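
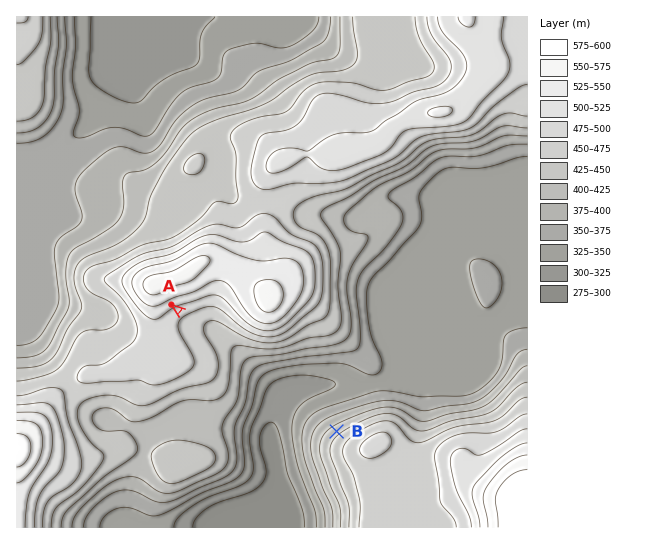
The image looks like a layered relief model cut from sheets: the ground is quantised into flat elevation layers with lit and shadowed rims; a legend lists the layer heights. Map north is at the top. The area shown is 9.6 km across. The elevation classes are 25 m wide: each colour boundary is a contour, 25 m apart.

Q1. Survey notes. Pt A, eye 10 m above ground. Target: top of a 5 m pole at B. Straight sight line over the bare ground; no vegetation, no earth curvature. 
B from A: visible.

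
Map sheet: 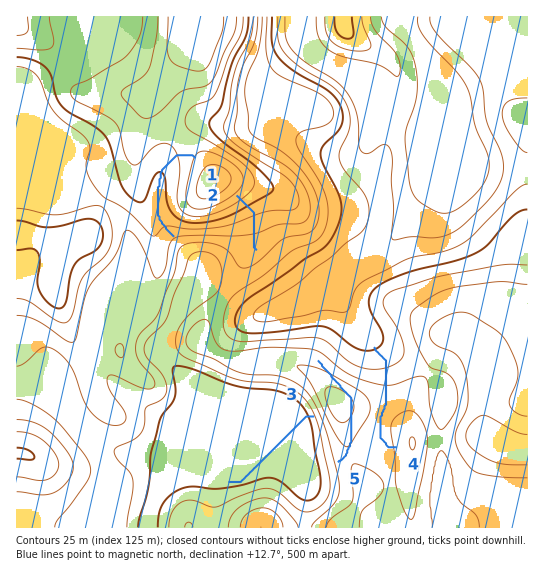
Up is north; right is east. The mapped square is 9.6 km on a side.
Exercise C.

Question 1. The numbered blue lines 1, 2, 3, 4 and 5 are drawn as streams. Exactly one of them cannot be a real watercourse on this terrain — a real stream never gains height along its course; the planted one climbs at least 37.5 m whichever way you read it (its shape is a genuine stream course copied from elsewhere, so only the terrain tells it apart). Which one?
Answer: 5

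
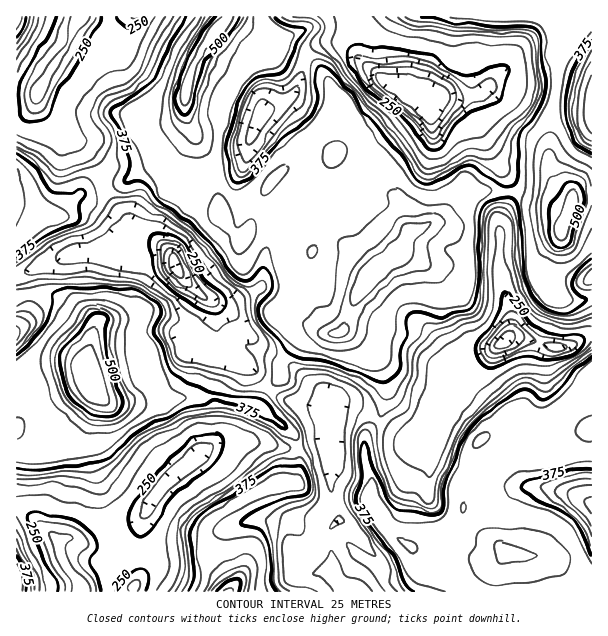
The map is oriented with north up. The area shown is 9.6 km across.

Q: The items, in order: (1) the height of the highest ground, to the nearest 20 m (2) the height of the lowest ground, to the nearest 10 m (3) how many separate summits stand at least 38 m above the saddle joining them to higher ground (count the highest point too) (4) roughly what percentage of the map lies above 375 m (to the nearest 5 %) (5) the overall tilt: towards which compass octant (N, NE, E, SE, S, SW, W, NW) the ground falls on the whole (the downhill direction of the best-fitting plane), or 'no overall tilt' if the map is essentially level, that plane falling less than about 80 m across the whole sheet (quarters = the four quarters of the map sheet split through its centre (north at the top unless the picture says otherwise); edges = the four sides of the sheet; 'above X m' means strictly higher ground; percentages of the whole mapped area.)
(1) The highest ground is at about 560 m.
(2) The lowest point is down at roughly 130 m.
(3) Counting only tops that stand 38 m proud, the map has 9 summits.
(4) Roughly 45 % of the ground is higher than 375 m.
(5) There is no overall tilt: the best-fitting plane is nearly level.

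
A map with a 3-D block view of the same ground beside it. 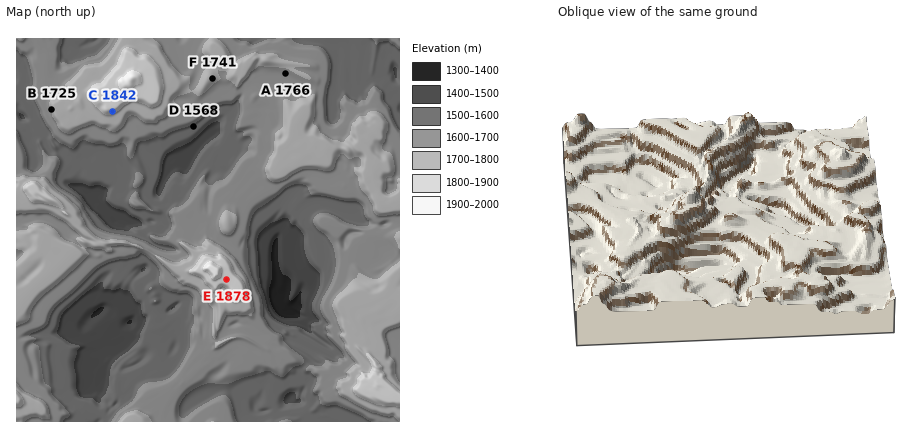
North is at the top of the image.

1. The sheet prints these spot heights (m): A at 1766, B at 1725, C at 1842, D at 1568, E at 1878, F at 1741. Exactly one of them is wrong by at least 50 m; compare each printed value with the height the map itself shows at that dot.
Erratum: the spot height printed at A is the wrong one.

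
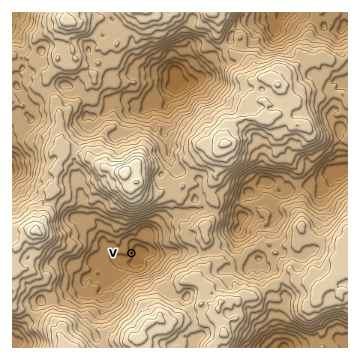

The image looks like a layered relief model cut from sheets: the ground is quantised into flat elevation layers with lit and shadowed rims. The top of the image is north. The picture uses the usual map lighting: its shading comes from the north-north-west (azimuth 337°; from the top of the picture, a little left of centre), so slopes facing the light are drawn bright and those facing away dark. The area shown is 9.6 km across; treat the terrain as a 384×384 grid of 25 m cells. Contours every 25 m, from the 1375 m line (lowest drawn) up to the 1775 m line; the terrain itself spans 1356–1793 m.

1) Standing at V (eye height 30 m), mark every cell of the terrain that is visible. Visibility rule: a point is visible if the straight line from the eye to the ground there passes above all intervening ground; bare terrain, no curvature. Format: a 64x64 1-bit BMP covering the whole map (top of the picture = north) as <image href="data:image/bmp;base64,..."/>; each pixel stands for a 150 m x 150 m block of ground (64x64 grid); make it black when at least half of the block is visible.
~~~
<image width="64" height="64" href="data:image/bmp;base64,Qk0+AgAAAAAAAD4AAAAoAAAAQAAAAEAAAAABAAEAAAAAAAACAAATCwAAEwsAAAIAAAAAAAAA////AAAAAAAADgAAAAAAAAA+AAAAAAAAAD4AAAAAAAAAHmYAAAAAAAA/5gAAAAAAAP/+AAAAAAAB/7wAAAAAAAH/+BAAAAAAAP/gAAAAAAAA+4PwAAAAAAD5H/AAAAAAAfmf8AAAAAAD+A/4AAAAAAP4B/+AAAAADe6//8AAAAAczn//YAAAAA7mP//QAAAAB88j/sAAAAAHH8/84AAAAAffj/3YAAAAB88P/4gAAAAD/x8/gAAAAAf7Dz8AAAAAA8AP/wAAAAADwAfsAAAAAAHAP/4AAAAAAfgf/gAAAAAA+Af9AAAAAAGwDAEAAAAAANAwAAAAAAAAYAAAAAAAAAAAAAAAAAAAAIAAAAAAAAAAAAAAAAAAAAAAAAAAAAAAAAAAAAAAAAAAAAAAAAAAAAAAAAAAAAAAAAAAAAAAAAAAAAAAAAAAAAAAAAAAAAAAAAAAAAAAAAAAAAAAAAAAAAAAAAAAAAAAAAAAAAAAAAAAAAAAAAAAAAAAAAAAAAAAAAAAAAAAAAAAAAAAAAAAAAAAAAAAAAAAAAAAAAAAAAAAAAAAAAAAAAAAAAAAAAAAAAAAAAAAAAAAAAAAAAAAAAAAAAAAAAAAAAAAAAAAAAAAAAAAAAAAAAAAAAAAAAAAAAAAAAAAAAAAAAAAAAAAAAAAAAAAAAAAAAAAAAAAAAAAAAAAAAAAAA=="/>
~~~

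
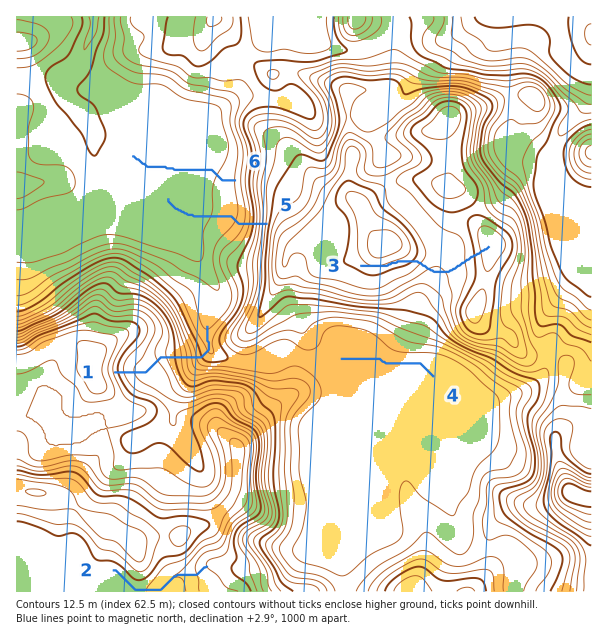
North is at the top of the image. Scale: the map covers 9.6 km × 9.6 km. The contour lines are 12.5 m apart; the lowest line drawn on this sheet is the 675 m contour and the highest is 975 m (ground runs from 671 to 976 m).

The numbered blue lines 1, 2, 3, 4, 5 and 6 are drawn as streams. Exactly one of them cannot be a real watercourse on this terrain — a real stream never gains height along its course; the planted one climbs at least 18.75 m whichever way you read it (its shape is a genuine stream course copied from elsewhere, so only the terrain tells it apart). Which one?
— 3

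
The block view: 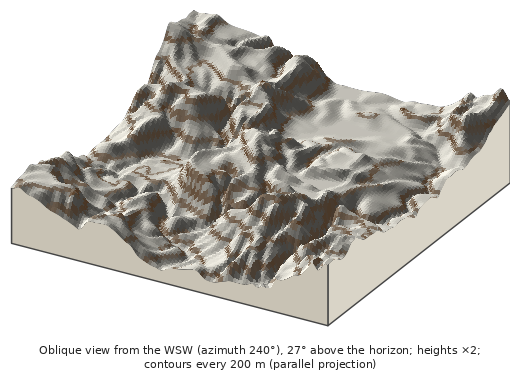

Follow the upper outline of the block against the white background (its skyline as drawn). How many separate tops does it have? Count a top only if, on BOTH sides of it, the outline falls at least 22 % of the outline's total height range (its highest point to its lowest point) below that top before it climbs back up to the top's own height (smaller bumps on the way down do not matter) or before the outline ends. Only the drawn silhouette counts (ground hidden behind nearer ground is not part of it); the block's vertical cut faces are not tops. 1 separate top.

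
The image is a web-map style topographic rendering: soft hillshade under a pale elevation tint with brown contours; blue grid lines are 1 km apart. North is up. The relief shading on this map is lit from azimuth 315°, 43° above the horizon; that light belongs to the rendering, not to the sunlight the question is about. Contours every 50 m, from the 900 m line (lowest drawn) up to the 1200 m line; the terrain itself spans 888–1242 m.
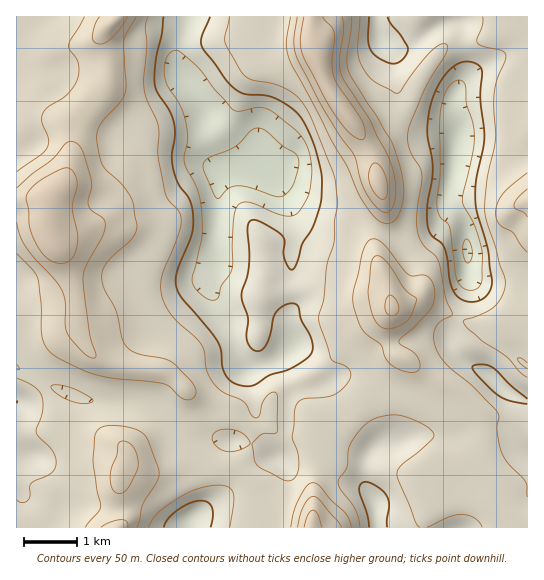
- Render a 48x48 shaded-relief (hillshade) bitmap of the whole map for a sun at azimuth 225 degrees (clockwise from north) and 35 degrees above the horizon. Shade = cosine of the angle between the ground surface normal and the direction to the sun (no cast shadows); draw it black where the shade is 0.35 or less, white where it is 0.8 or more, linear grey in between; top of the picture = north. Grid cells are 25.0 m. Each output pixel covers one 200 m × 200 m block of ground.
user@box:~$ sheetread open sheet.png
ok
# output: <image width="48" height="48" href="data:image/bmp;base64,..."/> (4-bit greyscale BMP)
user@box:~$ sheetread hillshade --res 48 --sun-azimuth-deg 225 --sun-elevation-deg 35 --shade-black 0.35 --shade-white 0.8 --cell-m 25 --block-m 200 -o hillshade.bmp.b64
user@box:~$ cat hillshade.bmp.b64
<image width="48" height="48" href="data:image/bmp;base64,Qk32BAAAAAAAAHYAAAAoAAAAMAAAADAAAAABAAQAAAAAAIAEAAATCwAAEwsAABAAAAAAAAAAAAAAABEREQAiIiIAMzMzAERERABVVVUAZmZmAHd3dwCIiIgAmZmZAKqqqgC7u7sAzMzMAN3d3QDu7u4A////AHd3eIdkM1Z4mqmIiIqoQgAViZmIiqqId3d3eIiHZWd4mqqYiIqnIAAVmqmIiZmHd3d3iJqpdneIq7qYiImWEBE3q6mIiIiHdoiIiJq5d3d4mqmYh3eFIjRqu6iHeIh3d3d3iZqpd2Z3iJmIdlaGRWaKqpiHeIh3ZmZ4iZqodlVnd4h3ZVeHZ3Z4iId3d4d2ZWeZmZmYdTRnd3ZmVXmYh2Znd3d3d3d2VomqmJmYZDV3d2Z3d5qYh2Znd3h3d3dmZ5mZiJmGQ0Z3d3eIiJiIh3d4iJmIiIdmd4iIiIdUNFd4d4iYeHiId3d4maqYiId3d3iYd2ZVVneIiIh3d3iId3eImZmYiIdmVZqXZnd3iIial3dmd3eHd3eIiIiIiHZDRbqHeImZmZqqdVREZ3d3d3iIiIiIh2MUipiImaqqqqqnRDIkZmZ3d4iIiZmIdTFJzIiZq8y6mZhkRDNGdlZneImImqh2QzWcuZmrvLqHZmVEVURol2ZniZmZqoZUNXq7mJm7updVVVVWZUV6l2eJqpmaqFREWKqpiJm7qXZVVWZmVDWKlmibupmrqGZVeZmYiJmqmHZVZndlQzWJhmisuZm7uYdmiYiIiImpmGVVZndkM0aal3mrqZq8yXZ3iHd4iImpmGVVZ3ZTI2irl3mqmJq7p1ZmVEV4iImqmFVVZ3VDNXmqmHiZmZq6lTVTISV4iJm6l1VWZ3VDR4iZh3eJmJqqgyRBAEeqiJvLp1Vmd3ZEZ3iZh2aJmImqYiQxAWrLmM3sp2Znd3ZVZmial2eJmImpQDVCAnvbmd7bhmZ3d3dlVnmql2eJmImXIlZCAozbqt3JZWZ3d3dlVXmql2eIiImFNWYxFJ7rq8ynZWZnZndlRGmqhlZ4mZiGZ3QiNr/ru8uXZVVWZmdlM2mpZDRomZiJqGQjV8/burqXVEVVVmZkIlmXQjV4mZmtx1Qkac7LqqqHZEVmZWZTElh0I0aJqprfpDQ0acy5mYh2ZVVmVWVCIldkRWeKuqz9cjQzabuod3dmVERVZmUyI2dmZ3iau73qQCQzWKuYdnZmVDNGZmQiNXd3d4ib3M3IICQySKqYd3ZnZDNWZmQzV4iId4mt7d22EDQiWKqoh4eIdURXd2VEZ4iIeJrO7d2lETQyWKupiIiahlVnd2VEV4iHiave7uyCA0UzWKu5iImphmZ3d2UzRniImrve7+owFGVDaby5iIiYd3d3d2QiRomZq8ze/8UANmZEaby5iIiHd3iHdkITV6qqvMze/nABVnZEabypiIh3eIiGZTEkaby7vMzf+iAEZ3dUaaupiIh3iIh1RCI1iszLu7vf1gAkVndlaaqoiIiIiJh1RDJIq8y6mZvvowE0Vnd2eaqYiIiIiZl1VTNpvMupiJz+ggIzRnh3eaupiIiImal1VUR6u7qYiJzrcxIzV4h3eKqpiIiIiZmGVUV5qqmIiJzaYxEkeZmHZ4mYiIh3iJqWVUVniZmIiJu5UxElmqmHZnmIh3d3eJqoVEVWiJmIiJu5QyEmmqqHVomIhw=="/>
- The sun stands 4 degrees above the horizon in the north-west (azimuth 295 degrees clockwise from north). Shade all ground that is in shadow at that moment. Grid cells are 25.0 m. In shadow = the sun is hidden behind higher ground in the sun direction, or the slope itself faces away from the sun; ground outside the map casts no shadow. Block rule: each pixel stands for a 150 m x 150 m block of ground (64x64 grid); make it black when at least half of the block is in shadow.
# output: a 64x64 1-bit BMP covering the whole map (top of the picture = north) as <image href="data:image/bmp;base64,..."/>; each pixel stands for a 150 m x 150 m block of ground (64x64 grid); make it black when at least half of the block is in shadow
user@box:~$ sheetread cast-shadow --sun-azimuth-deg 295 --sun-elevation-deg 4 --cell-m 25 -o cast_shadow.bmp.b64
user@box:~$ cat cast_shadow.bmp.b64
<image width="64" height="64" href="data:image/bmp;base64,Qk0+AgAAAAAAAD4AAAAoAAAAQAAAAEAAAAABAAEAAAAAAAACAAATCwAAEwsAAAIAAAAAAAAA////AAAAAAAAA/+AB/4PAAAD/8AH/AYAAAP/wAP8AAAAB//AA/wAAAAH/4AD/AAAAAP+AAP4AAAAA/wAAPAAAAAB+AAAcAAAAAHwA4B4AAAAAfADgHwAAAAB4AAAfgAAAACAAAA/AAAAAAAAAB4AAAAAAAAABgAAAAAAgAAAAAAAAAPAAAAAAAAAA8AAAAAYAAADgAAAADAAAAP8AAAAeAAAAfwAADh4AAAB/AAAO/gAAAH54AA/+AAAAfPgAD/wADwBweAB/+AAPgHx4AP/4AA+AfHgA//AAH4H8eAB/8AAf3/x4AH/wAD//+DAAf/gAP//4AAB3+AA///wAAHf4AH///AAAc/gA///8AADz+AH///wAAOP4AP///AAAwfwA///8AACH/AD///wAAA/8Af//+AAAf/gB//v4AAD/+AH/+/gAAP/4Af/x/AAA//AA/+/8AAD/8AD/z/+AAP/wAH+P/8AA//gAfw//4AD/8AB/H//wAP/wAD4f//AB//AAPh//4AH/8AA/H//AA//4AB+P/8AH//gAH///gA//+AAP///AD//wAAf/+8Af//AAB//5wB//8AAD//mAP//wAAP/+AB///AAA//4AH//8AAD//AA//vwAAP/4AD/+fAAA//AAP/4wAAH/4AAf+AAAAf/AAB/wAAAA/8AAH+GAAAB/gABvgeAA=="/>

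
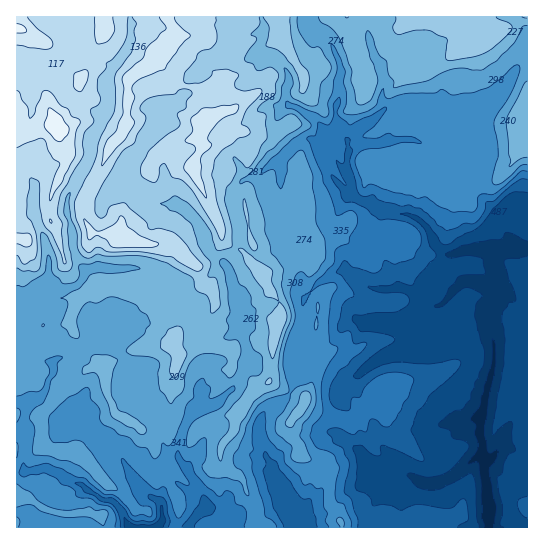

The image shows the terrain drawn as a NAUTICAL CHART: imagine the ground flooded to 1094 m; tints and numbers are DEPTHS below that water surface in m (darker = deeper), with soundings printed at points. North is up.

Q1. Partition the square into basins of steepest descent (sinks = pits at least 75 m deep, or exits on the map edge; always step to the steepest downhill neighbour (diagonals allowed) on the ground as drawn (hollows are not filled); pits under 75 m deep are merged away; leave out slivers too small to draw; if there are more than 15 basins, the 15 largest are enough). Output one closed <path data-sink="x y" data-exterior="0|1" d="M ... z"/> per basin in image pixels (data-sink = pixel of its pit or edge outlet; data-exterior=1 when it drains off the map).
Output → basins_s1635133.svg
<path data-sink="489 514" data-exterior="0" d="M527 16l-510 0-1 423 5-3 12 0 5 1 3 8 6 4 30 3 8-18 28-19 4 0 18 9 15 11 17-4 6-6 13 7 8 0 4-5 12-7 27-7 22-26 11-6 20 12 15 6-4 10-10 12 0 10 8 14 1 8 5 4 5 3 13 0 6 7 0 34 12 21 1 6 185 0z"/><path data-sink="158 527" data-exterior="1" d="M238 412l-28 8-12 7-4 5-8 0-13-7-6 6-14 4-8-3-15-11-17-6-28 19-8 18-26-1-10-6-3-8-17-1-5 5 0 54 13 4 13 9 16 5 11 2 21-3 8 3 3 2 2 11 166 0-14-11 0-10-10-17-2-11-16-8-6-6 0-19 14-16z"/><path data-sink="301 527" data-exterior="1" d="M270 381l-11 6-10 10-10 16-6 20-12 13 0 19 6 6 16 8 2 11 10 17 0 10 7 7 8 4 71 0 0-6-12-21 0-34-6-7-13 0-5-3-5-4-1-8-8-14 0-10 10-12 4-10-15-6z"/>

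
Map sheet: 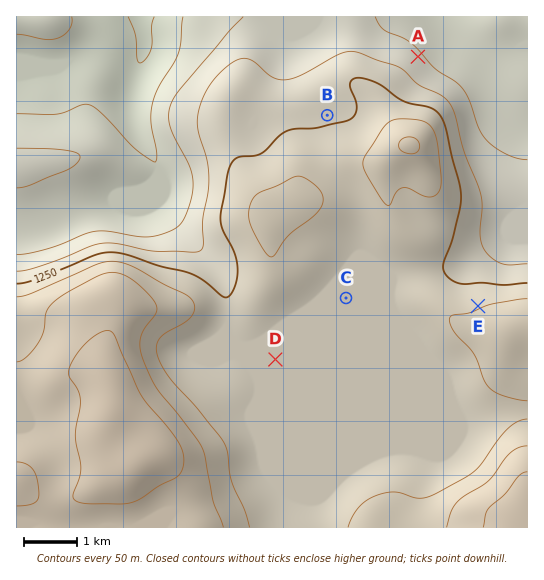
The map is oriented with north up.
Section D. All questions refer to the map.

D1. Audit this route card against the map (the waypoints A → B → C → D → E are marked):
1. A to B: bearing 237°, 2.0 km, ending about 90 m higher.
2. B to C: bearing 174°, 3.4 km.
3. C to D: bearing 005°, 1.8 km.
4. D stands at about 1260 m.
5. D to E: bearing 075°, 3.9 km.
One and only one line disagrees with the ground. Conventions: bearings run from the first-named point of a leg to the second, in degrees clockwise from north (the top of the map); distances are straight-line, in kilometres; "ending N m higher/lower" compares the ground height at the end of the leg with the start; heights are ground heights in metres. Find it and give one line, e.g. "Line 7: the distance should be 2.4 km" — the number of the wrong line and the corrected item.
Line 3: the bearing should be 229°.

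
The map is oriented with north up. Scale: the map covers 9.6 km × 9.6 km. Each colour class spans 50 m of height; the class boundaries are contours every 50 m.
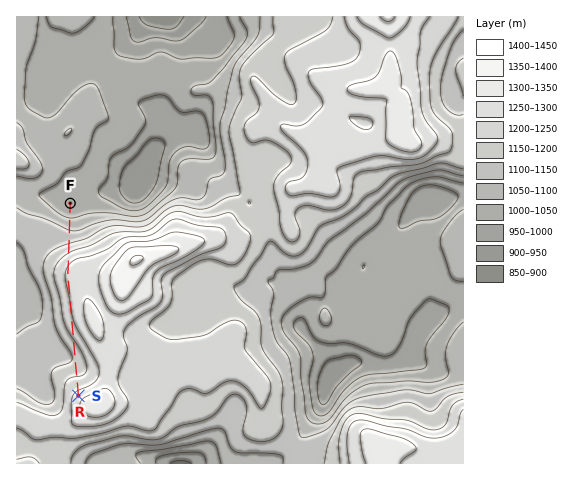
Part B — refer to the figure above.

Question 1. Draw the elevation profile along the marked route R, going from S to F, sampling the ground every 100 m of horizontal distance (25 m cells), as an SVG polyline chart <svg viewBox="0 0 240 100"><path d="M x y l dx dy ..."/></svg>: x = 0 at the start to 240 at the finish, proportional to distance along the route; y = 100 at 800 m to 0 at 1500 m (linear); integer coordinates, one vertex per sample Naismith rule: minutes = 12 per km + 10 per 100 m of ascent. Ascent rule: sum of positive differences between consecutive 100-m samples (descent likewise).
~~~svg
<svg viewBox="0 0 240 100"><path d="M0 32l6 3 6 3 5 2 6 3 6 2 6 2 6 1 5 1 6-1 6-1 6-2 6-2 5-2 6-2 6-1 6-1 6-1 5 0 6 0 6 0 6-1 6 0 5 0 6-1 6 0 6 0 6 1 5 1 6 2 6 2 6 4 6 4 6 3 5 2 6 3 6 2 6 3 6 3 5 2 6 2 6 1 2 0"/></svg>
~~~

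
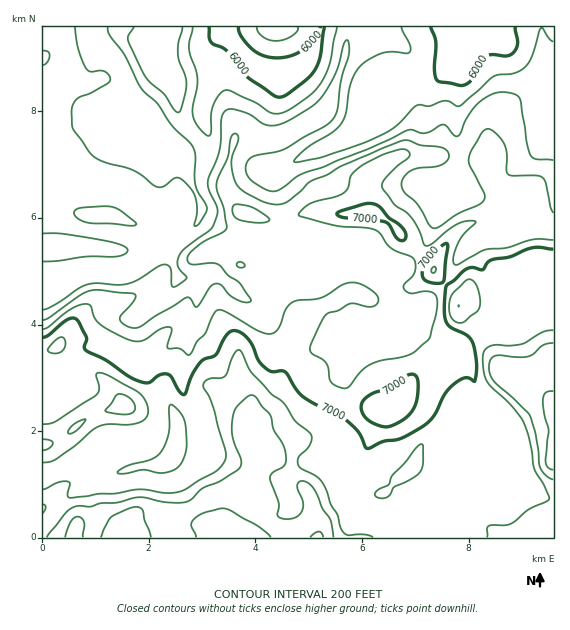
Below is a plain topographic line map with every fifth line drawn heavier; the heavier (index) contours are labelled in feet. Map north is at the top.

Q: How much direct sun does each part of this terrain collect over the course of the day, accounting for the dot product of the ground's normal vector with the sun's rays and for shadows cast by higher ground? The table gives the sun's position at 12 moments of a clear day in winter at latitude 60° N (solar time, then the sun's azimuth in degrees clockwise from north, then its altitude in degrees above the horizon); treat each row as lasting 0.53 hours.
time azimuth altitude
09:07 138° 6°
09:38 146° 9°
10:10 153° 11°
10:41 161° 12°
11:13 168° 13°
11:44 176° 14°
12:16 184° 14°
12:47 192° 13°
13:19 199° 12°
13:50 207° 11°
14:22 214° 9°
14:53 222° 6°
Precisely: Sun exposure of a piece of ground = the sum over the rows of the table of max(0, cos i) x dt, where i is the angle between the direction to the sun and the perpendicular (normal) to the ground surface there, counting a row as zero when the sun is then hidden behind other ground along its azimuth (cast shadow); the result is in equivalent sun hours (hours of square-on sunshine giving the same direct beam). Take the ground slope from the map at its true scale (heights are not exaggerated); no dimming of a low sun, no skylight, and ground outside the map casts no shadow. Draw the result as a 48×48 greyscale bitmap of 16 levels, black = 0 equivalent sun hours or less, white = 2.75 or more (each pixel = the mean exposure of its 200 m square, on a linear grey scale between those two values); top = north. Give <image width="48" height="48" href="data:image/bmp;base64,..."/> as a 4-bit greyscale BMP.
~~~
<image width="48" height="48" href="data:image/bmp;base64,Qk32BAAAAAAAAHYAAAAoAAAAMAAAADAAAAABAAQAAAAAAIAEAAATCwAAEwsAABAAAAAAAAAAAAAAABEREQAiIiIAMzMzAERERABVVVUAZmZmAHd3dwCIiIgAmZmZAKqqqgC7u7sAzMzMAN3d3QDu7u4A////AERXZmZmZmeHVUMiIjRVMzM0VVZ3d2VWd2M1RVVlRERUMxATMzM1VERWZmd3dUMzVXQQEhElVVMQERJnZWUjaJmYh3d2ZUVCEjUQAAAAABJDEnqGVnZEVpqpiIdmZVUyJQNCEAAAAAAkaJdlVnRFZVVomIdmVmVUaiE2ZmUyRlIAEiJWdBFGZVVnmXdmVWZozrhDMiR5mrcxEkZ5pRJFVVREeGZlVVZove2mZmQhJahlVomZd4dlZkRDRmZmZVZndpvbd3ZmQ2dmeamFWJl3h1RDNXdmZmd4hhStyHd2ZVZniHVDVVZ3VVZUEmh2Z3Z5hhI43+/rdlVoh1VWUzRVRImYQSeHd2aah0MRWt7ah0R4dlVVRDMyNpmbpTV3d2jLiFVCElZUZzN4hkVCIzMzRVRGl0R3do3rhmZlREESRTSIZEQyJEMzREREZ1NXee+4dHZndiABMjNVRFMSRFVVRERDR2Mka/t3ZXd3cwASIkMiNVMjRVZmVDMyJXYyWYVUVZlkERI0MkMhNEQ0RURWZkMzI2ZkZiESNXqENFZWdSMyRERERWVWZ2VVRFZngwABMxNndkIRR1M0QyIzRnd2d3dmZVibggAAEAA1MhABJHY0QgE0Vnh3d3h2ZmjuhkMyEAADREQyETVFQhJFVneId3d3d1jtuHZlQwABV5mGIBRFQiIiNEZ4iIdnd2eJp3ZmZiAAEzRocxNDMjeWMQJGiHZoiIc0Zmd3dzIAAAADdzEiJIupdUMjRDNWjOgRNGmHeEMhAAAANmd0S9l2Z3ZTESQyKNcRFHdnd7qXVWZTEmz/yYVFZmdmZmZ3dTYQA0Nohu7u3bqoUjN8xzNGd3d3d4m+tBRRAAAkVTMzM0Rnh0ABRmd4iYh3iIi9lBKGMQAAABEkVmeImXMAAkaJiHeaqqu3UwA6l2MQAFZ4iId2Z3UhOe7Jmb3///6DMhECeZh0M3d2ZmZURGZDaXQhE2h2Z3YxIzMQAUeIhnZmVVVUM0RZthAAASEAEREiJFVUNEVohnZlVVVURER6lBAAEjMzRERERWZmd2RFZmZlVEREVUR2VTIhERIkZnmYdmZniHQiNWZVQzNFVlVkNWVUMQABE1i8y7l3mIYxAmZVRERWZlZkRomqliAAAAFJuql2Z3dkM2VVVWZmZmiEVpq83IQQAAAAERI0RFVWZXZVVmZmZopkZXdmjOyEEAAAAAI0VUVWdndmZmZmaLk1dEQhE53ZQgAAASM0VVVmZ3Znd3d3erdFUxEQABSaZDIAEiMzNFVmZ3d3iHd3q5hlMRAQAAFHZVQzMiIiIkVmd4d4iId6y4h1MhESIREmdmZmQyERESRWd4iHd3aMynd1QzM0QyIlh3dmd1MiEREkZoiHZlWrmGVVVEVWVUM0mYiIh2VUMxASRXd2VEe4d1RFVFZ3dlVFipmZh2ZlVCEjRGdlQ2unZmVVRWirunZVaJmYd3ZmZUREVVZlNrt2Z4h2VnrMvKdVV4mXZWZmZmZmVVZlV4ZVZoh2ZniYd5dVV3h2VFZmZmZ3Zg=="/>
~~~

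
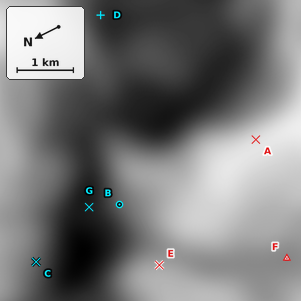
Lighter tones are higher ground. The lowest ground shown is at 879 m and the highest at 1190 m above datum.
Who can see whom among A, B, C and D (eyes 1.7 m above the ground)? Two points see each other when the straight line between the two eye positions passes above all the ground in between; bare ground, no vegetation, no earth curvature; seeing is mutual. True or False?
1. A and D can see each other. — True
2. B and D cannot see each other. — True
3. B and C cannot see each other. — False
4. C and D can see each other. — False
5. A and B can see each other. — False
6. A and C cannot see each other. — True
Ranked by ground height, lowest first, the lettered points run G F E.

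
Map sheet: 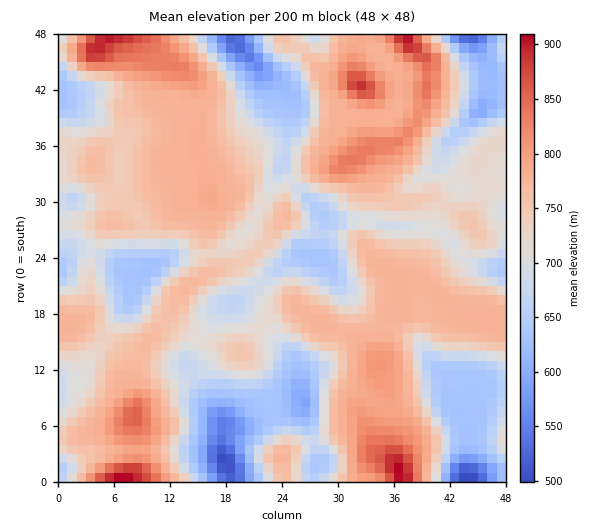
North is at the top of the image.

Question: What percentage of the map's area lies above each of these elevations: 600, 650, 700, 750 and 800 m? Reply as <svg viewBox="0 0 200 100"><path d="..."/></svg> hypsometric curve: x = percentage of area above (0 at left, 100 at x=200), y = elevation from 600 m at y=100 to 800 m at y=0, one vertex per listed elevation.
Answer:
<svg viewBox="0 0 200 100"><path d="M193 100l-25-25-31-25-50-25-66-25"/></svg>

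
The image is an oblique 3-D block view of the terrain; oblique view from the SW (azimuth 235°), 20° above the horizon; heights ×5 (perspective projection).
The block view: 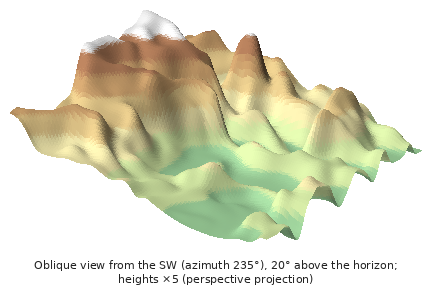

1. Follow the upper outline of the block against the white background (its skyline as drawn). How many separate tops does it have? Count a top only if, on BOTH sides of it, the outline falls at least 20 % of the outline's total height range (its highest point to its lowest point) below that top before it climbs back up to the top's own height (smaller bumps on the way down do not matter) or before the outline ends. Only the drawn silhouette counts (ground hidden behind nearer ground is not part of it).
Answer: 1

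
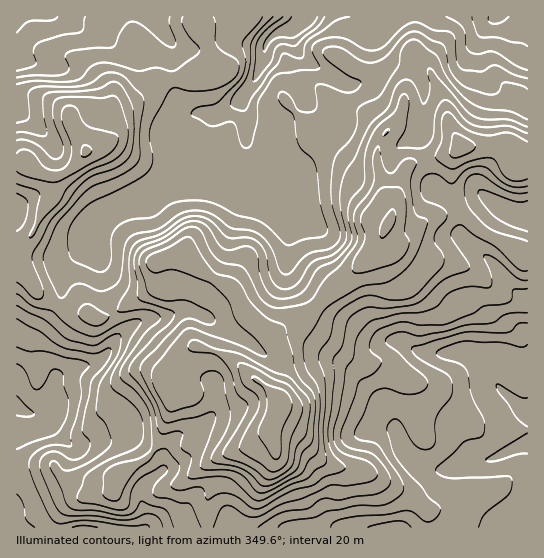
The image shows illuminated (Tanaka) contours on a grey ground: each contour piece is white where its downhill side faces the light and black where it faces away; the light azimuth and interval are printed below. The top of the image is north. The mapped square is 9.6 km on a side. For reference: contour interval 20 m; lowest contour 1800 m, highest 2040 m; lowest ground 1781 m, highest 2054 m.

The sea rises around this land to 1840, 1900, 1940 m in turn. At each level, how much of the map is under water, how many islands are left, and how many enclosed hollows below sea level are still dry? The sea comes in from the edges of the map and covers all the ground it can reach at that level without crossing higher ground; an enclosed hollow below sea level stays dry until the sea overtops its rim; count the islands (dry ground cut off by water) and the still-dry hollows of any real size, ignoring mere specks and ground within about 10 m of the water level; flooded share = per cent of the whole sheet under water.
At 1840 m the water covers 14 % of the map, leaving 0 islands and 0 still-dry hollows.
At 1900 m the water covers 55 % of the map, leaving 0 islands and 0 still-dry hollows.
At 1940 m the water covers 75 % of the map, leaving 0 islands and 0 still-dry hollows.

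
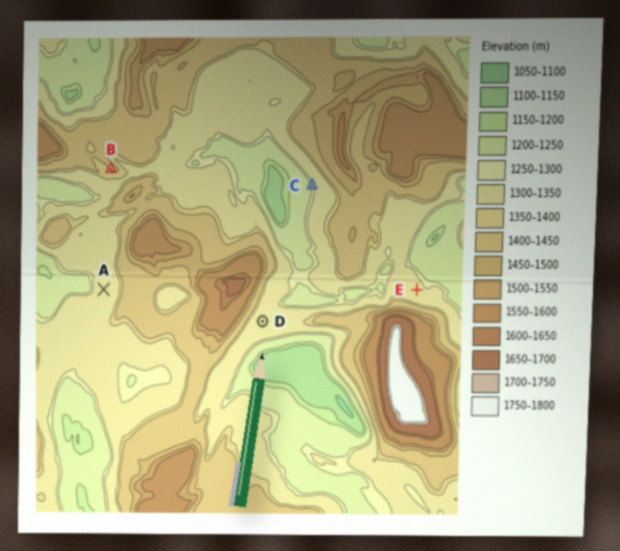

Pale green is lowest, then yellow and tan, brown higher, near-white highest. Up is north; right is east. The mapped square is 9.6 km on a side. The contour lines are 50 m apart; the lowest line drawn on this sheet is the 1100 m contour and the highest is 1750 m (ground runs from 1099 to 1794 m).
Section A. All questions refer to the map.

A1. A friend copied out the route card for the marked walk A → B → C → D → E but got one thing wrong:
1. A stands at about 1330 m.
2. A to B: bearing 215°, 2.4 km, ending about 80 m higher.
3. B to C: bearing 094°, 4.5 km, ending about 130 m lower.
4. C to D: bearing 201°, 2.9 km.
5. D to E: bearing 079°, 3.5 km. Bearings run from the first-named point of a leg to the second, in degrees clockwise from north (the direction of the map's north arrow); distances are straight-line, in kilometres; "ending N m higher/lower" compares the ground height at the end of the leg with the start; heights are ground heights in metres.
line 2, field bearing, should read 3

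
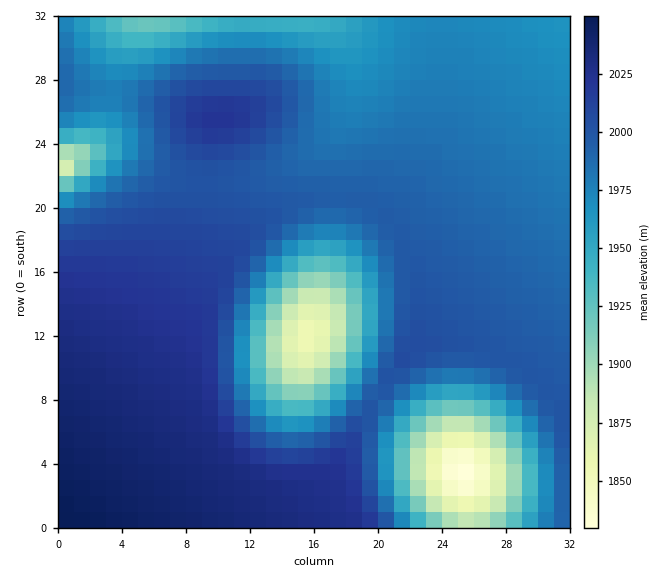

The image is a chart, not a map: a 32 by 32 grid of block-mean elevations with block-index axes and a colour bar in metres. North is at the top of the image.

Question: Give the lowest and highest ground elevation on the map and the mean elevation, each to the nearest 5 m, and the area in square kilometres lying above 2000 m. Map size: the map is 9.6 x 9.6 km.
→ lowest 1830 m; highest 2050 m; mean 1985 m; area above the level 31.8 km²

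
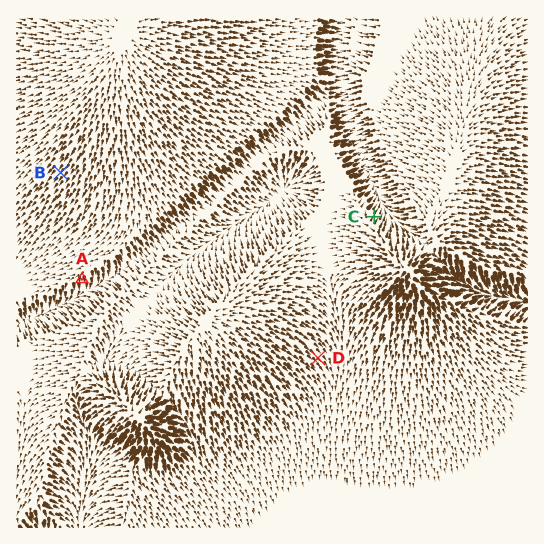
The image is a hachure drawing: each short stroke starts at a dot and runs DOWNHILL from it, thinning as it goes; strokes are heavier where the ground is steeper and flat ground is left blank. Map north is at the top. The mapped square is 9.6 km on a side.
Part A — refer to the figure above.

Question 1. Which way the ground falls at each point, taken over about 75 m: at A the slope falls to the S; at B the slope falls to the SW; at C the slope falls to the NE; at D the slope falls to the SE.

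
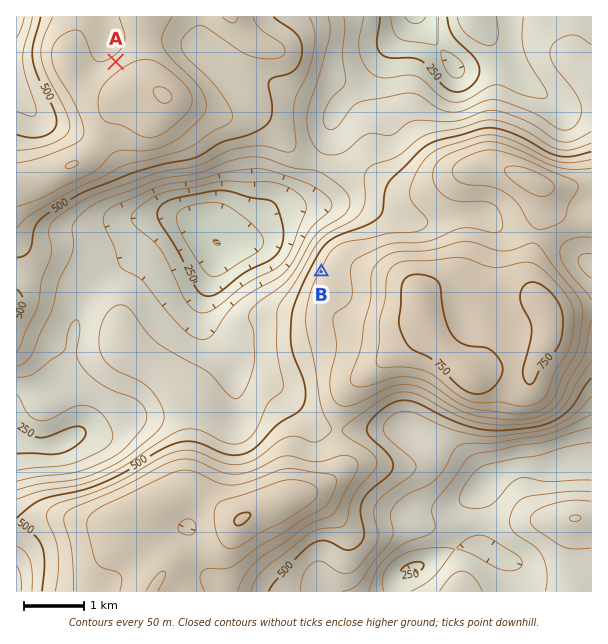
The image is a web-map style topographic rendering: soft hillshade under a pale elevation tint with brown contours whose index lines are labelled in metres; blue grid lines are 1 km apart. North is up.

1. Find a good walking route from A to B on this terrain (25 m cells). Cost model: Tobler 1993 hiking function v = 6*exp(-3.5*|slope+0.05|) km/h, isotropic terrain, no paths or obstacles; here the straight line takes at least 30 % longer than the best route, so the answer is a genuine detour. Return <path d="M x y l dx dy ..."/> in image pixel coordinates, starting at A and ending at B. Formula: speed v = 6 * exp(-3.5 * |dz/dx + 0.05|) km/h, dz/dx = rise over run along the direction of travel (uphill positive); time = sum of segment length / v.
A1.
<path d="M116 62l12-6 27 0 99 49 85 86 5 9 0 13-6 12-8 8-9 18 0 21"/>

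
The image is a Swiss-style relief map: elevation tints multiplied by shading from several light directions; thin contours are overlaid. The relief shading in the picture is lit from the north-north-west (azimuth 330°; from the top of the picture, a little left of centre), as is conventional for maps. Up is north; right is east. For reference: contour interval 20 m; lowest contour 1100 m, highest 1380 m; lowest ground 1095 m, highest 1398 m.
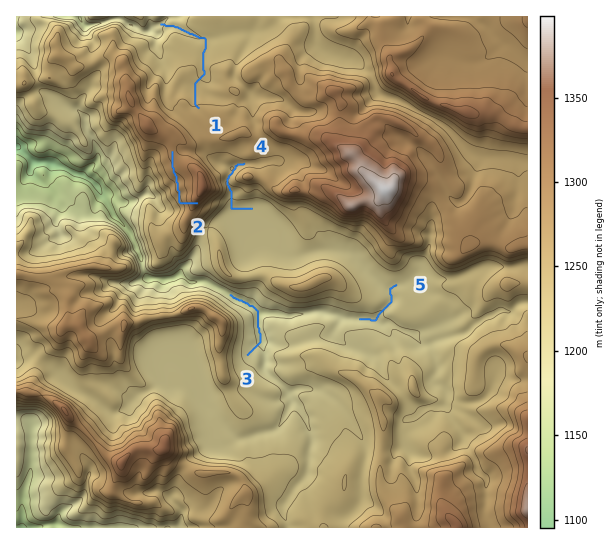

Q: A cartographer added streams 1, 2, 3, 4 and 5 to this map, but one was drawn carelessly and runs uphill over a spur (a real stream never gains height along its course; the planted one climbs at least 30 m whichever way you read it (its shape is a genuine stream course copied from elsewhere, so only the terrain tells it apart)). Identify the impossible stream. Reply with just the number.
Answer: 2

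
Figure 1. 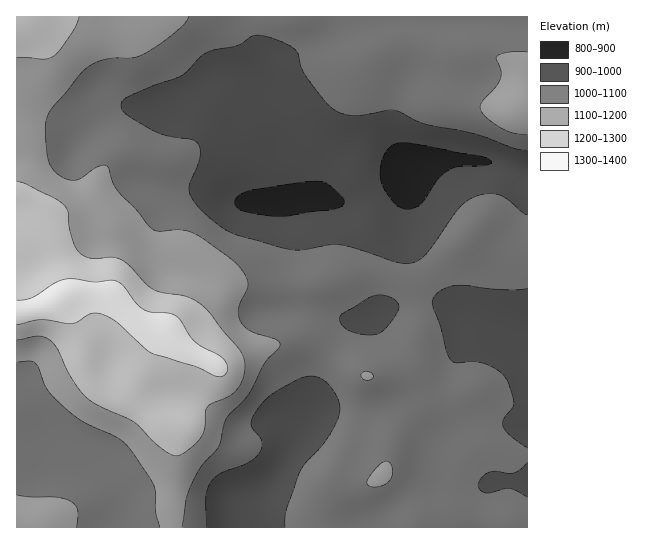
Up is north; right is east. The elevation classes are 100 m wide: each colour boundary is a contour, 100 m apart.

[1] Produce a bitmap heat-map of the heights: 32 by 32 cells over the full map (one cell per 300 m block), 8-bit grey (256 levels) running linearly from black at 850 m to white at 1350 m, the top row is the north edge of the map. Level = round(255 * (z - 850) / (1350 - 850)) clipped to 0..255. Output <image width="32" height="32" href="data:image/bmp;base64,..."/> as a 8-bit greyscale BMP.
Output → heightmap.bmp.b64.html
<image width="32" height="32" href="data:image/bmp;base64,Qk02CAAAAAAAADYEAAAoAAAAIAAAACAAAAABAAgAAAAAAAAEAAATCwAAEwsAAAABAAAAAAAAAAAAAAEBAQACAgIAAwMDAAQEBAAFBQUABgYGAAcHBwAICAgACQkJAAoKCgALCwsADAwMAA0NDQAODg4ADw8PABAQEAAREREAEhISABMTEwAUFBQAFRUVABYWFgAXFxcAGBgYABkZGQAaGhoAGxsbABwcHAAdHR0AHh4eAB8fHwAgICAAISEhACIiIgAjIyMAJCQkACUlJQAmJiYAJycnACgoKAApKSkAKioqACsrKwAsLCwALS0tAC4uLgAvLy8AMDAwADExMQAyMjIAMzMzADQ0NAA1NTUANjY2ADc3NwA4ODgAOTk5ADo6OgA7OzsAPDw8AD09PQA+Pj4APz8/AEBAQABBQUEAQkJCAENDQwBEREQARUVFAEZGRgBHR0cASEhIAElJSQBKSkoAS0tLAExMTABNTU0ATk5OAE9PTwBQUFAAUVFRAFJSUgBTU1MAVFRUAFVVVQBWVlYAV1dXAFhYWABZWVkAWlpaAFtbWwBcXFwAXV1dAF5eXgBfX18AYGBgAGFhYQBiYmIAY2NjAGRkZABlZWUAZmZmAGdnZwBoaGgAaWlpAGpqagBra2sAbGxsAG1tbQBubm4Ab29vAHBwcABxcXEAcnJyAHNzcwB0dHQAdXV1AHZ2dgB3d3cAeHh4AHl5eQB6enoAe3t7AHx8fAB9fX0Afn5+AH9/fwCAgIAAgYGBAIKCggCDg4MAhISEAIWFhQCGhoYAh4eHAIiIiACJiYkAioqKAIuLiwCMjIwAjY2NAI6OjgCPj48AkJCQAJGRkQCSkpIAk5OTAJSUlACVlZUAlpaWAJeXlwCYmJgAmZmZAJqamgCbm5sAnJycAJ2dnQCenp4An5+fAKCgoAChoaEAoqKiAKOjowCkpKQApaWlAKampgCnp6cAqKioAKmpqQCqqqoAq6urAKysrACtra0Arq6uAK+vrwCwsLAAsbGxALKysgCzs7MAtLS0ALW1tQC2trYAt7e3ALi4uAC5ubkAurq6ALu7uwC8vLwAvb29AL6+vgC/v78AwMDAAMHBwQDCwsIAw8PDAMTExADFxcUAxsbGAMfHxwDIyMgAycnJAMrKygDLy8sAzMzMAM3NzQDOzs4Az8/PANDQ0ADR0dEA0tLSANPT0wDU1NQA1dXVANbW1gDX19cA2NjYANnZ2QDa2toA29vbANzc3ADd3d0A3t7eAN/f3wDg4OAA4eHhAOLi4gDj4+MA5OTkAOXl5QDm5uYA5+fnAOjo6ADp6ekA6urqAOvr6wDs7OwA7e3tAO7u7gDv7+8A8PDwAPHx8QDy8vIA8/PzAPT09AD19fUA9vb2APf39wD4+PgA+fn5APr6+gD7+/sA/Pz8AP39/QD+/v4A////AJOUj4R3bGlve4R+XjQgIStDXmtuaWNhZnBxa2RbV1lYh4eGgHhwbXF8h4BeMyAgJzxabnZ1cGxrbWpiW1NQUlJ6eHh2c3Bvc36MiGQ7KSQjMVFufX59fndrX1ZRTkxNS3ZycXBvbnB3iJubeldGOy8vRWR3eXmAf2tZUE9PTU1MdXFwb25vc4Kbrq6Vd2NURDc7TWRvcHh6aFVOT1BQUE52cnBwcXaAl7K+v6+LaVdJOzQ7UGNobnJkVE5OUFBPTHl1c3aBj5+xwMXEupdtUUM4MjRCWGFlZ2FYUk9PT0xJfHl6iaCyvcLBv764p4ljRjs3Nj9TYGFhYF1XVFRSTkt7fIagusPHysbDwsPHt4ZbSkJAR1tub2ljXVdYW1dQSnp/lLbJx8nS1tXV2+TVoXJdUk1UaXx8cGZfVlNWVExGgoaiyNXNztri5Ojr6tWnhHNmXl5nb2xmZGBUTExKRUGin7jV3dfZ4+nt7ePVuZiGfnRpX1lWVVhgX1FIRkRAPdbO2OLi4OTp7O/m0LqbfnRwbGNXTkpKUFpaTUVDQT078fDx7efn6unk4tW+qo5xZGBeWlROSUhLUVJKQ0JBQD/f6fXz7evr3se7s6acj3ptZmNjYVpSTU5RUEtHR0hJScnS4ebj49/CoJKRkZKNfnFoZWhpZFxWVFNTUVBQUVJSw8XJyMHBvaOLhoqOjIN1Z1xZXGBfWlRPTVFWWlxbWljEwr+3qaeklIeHiol/bmFVTUpMUE9KRT48RVZmamReW8C+u7GmpJ6OgoCAeGJKPjczNDc5OTk2Liw0SWNvaV9Xurq4sKWglYV4cWpZPigfGxocHyAiKCojHyY4UmVoXFC5t7Klm5SGd2xiVkUuHRYUExMVFxofIRkTGiw/T1ZPRLKnloiKiXlrZFxRRDUoIB0bGRgaHiIdEgsQHyw0OTYumo97cHqAeXFrZFhKPjUuKSUiHx4jJx4PCAoTGxweISSPh3NlanV4c2pgV0xDPDYwKiYjJCksJBQOERYbHyU1RY+Fc2RgZGdhVU1LSkU/OjQuKSowNTYxKCgvNjtEVGp5j4V3aV9YVExDQENHRkE7NC4uNT9GR0RBR1JaYm19kJqTi39vYFVORj8+QUREQDgxLzVBTFRXVVJWYGlxeoWUn5uYkHxmWVZTS0VDQkA7NDA1QEtVXmFgWllha3J2fIiTpaaikHhqa2xjWU5EPTg1Nz9IUVtkaGdhXmNtdXh7goq1tbGjkoaCgHltXk5GQ0FARUxTW2Npa2hmanN6fX6Ag8zGu6+kmJCLhn1wYlhSTEpOVFZYXGFlZ2hrb3N1dHNx3NLCtauflpGOiH9zZVlTWGBlYltZW11eYGJkZWRjYmA="/>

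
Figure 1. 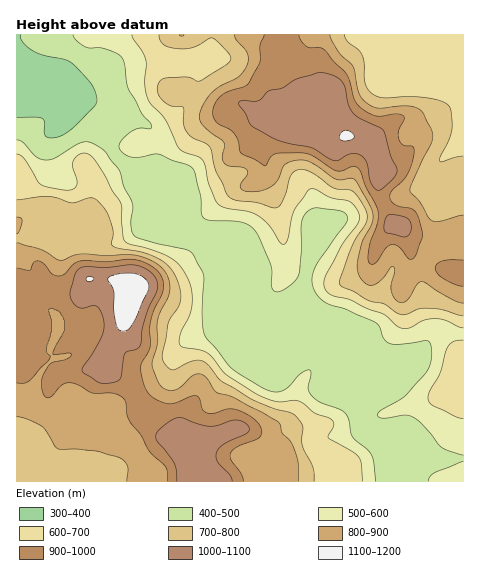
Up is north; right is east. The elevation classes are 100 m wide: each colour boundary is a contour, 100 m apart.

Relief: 400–1150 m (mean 710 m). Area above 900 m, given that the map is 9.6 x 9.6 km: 20.1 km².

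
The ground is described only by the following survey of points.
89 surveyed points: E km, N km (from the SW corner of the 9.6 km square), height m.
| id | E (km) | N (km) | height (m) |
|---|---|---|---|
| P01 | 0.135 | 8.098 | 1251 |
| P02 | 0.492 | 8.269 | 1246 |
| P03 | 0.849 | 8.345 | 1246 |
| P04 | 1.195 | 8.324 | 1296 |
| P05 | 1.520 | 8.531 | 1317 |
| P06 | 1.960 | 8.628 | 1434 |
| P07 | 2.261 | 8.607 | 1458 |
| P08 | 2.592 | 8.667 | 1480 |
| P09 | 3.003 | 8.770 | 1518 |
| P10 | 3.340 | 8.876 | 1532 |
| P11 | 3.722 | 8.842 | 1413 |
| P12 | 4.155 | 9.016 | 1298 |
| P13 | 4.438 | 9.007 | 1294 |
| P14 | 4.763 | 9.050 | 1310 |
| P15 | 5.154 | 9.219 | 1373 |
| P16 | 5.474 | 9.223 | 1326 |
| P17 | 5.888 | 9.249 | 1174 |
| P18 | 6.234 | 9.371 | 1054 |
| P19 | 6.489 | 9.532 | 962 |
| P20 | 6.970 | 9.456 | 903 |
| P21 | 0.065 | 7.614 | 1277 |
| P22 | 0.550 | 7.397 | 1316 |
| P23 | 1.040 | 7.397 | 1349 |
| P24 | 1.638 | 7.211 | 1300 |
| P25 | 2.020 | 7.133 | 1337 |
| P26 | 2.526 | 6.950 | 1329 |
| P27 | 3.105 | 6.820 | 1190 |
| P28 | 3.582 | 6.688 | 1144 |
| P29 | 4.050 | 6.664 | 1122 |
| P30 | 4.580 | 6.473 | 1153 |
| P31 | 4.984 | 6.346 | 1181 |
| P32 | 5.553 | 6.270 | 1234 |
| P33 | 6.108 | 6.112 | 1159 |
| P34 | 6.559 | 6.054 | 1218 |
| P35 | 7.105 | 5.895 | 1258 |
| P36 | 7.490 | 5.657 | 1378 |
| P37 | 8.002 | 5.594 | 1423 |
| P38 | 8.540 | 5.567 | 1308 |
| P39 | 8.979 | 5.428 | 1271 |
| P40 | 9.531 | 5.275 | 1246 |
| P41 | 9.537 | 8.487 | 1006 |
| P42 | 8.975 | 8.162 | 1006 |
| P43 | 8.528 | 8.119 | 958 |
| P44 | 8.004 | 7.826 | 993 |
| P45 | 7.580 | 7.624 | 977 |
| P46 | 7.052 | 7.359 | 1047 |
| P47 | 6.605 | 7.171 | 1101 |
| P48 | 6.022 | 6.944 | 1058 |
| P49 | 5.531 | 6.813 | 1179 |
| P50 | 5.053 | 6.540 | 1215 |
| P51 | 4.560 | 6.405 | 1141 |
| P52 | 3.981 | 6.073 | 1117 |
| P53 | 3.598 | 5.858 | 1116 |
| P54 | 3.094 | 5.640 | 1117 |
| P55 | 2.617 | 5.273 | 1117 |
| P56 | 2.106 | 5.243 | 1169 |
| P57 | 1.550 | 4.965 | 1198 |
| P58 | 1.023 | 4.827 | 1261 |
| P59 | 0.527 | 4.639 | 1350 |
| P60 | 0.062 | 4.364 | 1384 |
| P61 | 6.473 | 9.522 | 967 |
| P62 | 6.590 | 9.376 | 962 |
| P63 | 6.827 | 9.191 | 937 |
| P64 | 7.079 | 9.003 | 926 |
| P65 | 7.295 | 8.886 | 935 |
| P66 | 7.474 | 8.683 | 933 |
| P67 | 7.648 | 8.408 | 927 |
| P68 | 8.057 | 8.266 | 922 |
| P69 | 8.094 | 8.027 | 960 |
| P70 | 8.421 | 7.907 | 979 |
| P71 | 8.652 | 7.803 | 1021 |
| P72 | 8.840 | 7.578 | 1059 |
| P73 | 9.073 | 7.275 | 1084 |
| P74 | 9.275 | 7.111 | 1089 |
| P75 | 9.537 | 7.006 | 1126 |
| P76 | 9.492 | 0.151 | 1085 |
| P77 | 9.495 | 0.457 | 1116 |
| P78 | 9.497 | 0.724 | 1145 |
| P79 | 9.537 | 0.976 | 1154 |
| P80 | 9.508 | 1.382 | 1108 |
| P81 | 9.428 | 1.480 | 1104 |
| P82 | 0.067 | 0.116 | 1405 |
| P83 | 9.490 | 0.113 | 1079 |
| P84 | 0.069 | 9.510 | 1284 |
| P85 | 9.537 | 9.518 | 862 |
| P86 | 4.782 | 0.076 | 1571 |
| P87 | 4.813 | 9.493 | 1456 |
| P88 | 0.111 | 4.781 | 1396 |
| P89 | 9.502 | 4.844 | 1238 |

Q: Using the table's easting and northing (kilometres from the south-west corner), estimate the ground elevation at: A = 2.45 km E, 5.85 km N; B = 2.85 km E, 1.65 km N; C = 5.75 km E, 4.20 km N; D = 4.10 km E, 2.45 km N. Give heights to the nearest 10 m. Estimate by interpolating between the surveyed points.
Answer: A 1240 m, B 1500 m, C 1190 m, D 1280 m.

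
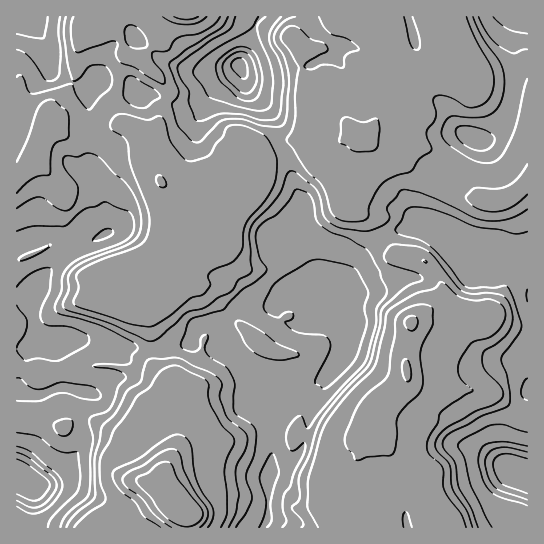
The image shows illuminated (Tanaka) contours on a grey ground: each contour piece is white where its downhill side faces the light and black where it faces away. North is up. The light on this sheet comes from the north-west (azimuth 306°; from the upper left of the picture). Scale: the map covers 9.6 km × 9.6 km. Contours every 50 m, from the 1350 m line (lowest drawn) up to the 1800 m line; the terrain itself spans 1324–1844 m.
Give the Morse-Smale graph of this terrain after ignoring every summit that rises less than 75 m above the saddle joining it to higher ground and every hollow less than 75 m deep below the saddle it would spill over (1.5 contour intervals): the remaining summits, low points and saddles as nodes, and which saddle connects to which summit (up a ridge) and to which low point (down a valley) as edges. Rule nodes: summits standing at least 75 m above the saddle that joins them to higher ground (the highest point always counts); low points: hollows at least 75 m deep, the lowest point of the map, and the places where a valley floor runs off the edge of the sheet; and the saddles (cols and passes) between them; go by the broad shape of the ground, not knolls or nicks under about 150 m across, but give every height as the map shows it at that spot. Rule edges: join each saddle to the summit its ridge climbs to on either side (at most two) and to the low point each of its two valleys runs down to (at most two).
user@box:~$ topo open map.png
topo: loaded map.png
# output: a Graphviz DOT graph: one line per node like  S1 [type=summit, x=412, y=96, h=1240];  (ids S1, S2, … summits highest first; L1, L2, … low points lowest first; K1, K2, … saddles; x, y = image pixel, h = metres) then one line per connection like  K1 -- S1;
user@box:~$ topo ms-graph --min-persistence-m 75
graph terrain {
  S1 [type=summit, x=185, y=511, h=1844];
  S2 [type=summit, x=186, y=17, h=1782];
  S3 [type=summit, x=411, y=322, h=1765];
  S4 [type=summit, x=362, y=141, h=1718];
  L1 [type=low, x=521, y=473, h=1324];
  L2 [type=low, x=22, y=479, h=1324];
  L3 [type=low, x=238, y=65, h=1336];
  L4 [type=low, x=327, y=277, h=1473];
  L5 [type=low, x=525, y=18, h=1496];
  L6 [type=low, x=23, y=19, h=1496];
  K1 [type=saddle, x=335, y=490, h=1673];
  K2 [type=saddle, x=279, y=147, h=1640];
  K3 [type=saddle, x=426, y=178, h=1636];
  K4 [type=saddle, x=166, y=99, h=1607];
  K5 [type=saddle, x=382, y=238, h=1576];
  K6 [type=saddle, x=151, y=350, h=1574];
  K7 [type=saddle, x=306, y=435, h=1554];
  K8 [type=saddle, x=257, y=25, h=1500];
  K1 -- S3;
  K1 -- L1;
  K1 -- L4;
  K2 -- S4;
  K2 -- L3;
  K2 -- L4;
  K3 -- S4;
  K3 -- L1;
  K3 -- L5;
  K4 -- S2;
  K4 -- S4;
  K4 -- L3;
  K4 -- L6;
  K5 -- S3;
  K5 -- S4;
  K5 -- L1;
  K5 -- L4;
  K6 -- S1;
  K6 -- S4;
  K6 -- L2;
  K6 -- L4;
  K7 -- S1;
  K7 -- S3;
  K7 -- L4;
  K8 -- S2;
  K8 -- S4;
  K8 -- L3;
}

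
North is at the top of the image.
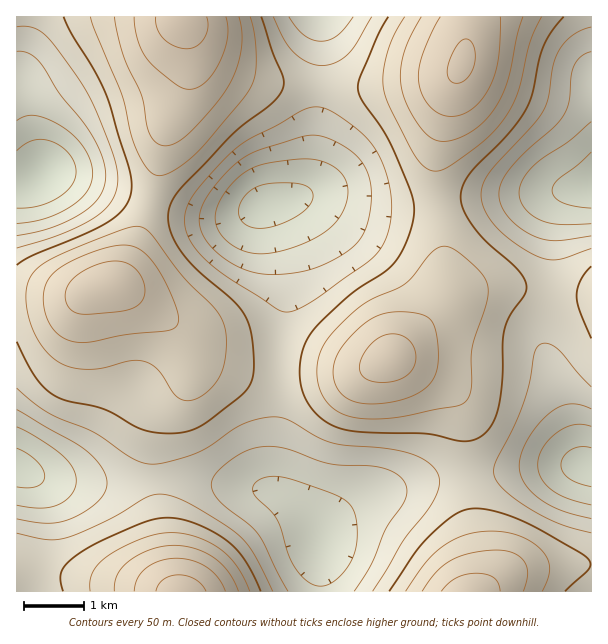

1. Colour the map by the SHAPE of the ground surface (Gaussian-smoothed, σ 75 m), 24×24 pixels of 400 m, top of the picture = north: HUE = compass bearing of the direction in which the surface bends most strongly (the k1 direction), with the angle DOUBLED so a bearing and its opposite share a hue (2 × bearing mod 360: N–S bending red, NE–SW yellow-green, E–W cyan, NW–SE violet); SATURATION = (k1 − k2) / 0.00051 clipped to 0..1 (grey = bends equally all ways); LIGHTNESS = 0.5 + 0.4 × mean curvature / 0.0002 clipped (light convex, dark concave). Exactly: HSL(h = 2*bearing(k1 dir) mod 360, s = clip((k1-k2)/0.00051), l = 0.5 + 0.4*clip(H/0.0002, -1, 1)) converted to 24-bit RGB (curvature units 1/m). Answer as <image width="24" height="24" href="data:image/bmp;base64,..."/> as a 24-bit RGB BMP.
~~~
<image width="24" height="24" href="data:image/bmp;base64,Qk32BgAAAAAAADYAAAAoAAAAGAAAABgAAAABABgAAAAAAMAGAAATCwAAEwsAAAAAAAAAAAAAUYTeIYXpbZHYh5zcjbLm2+jw3+bs4Obr4ujptqjNVS1+KBlDGxpCIy5NRGlqX35ofZWT0dLA7OPf6LjR8L7d06viYULjW03fpLLzQHD3WongiK3YiLvZtd3V1+bW5+jc3rq61DuHbx1ZNSE6GRkmHyIpOFY5QoJLUaRlmsaAx8OTxJ2v7d7q59nyhmf3kY30f3zVTy7AWVCVX4xfY4pPibtCs9VPzs9RulY7uRtiuCF/djFsLiA2LkBCPZFfP6x3Tpdqk7NVrMJWhrRkqsaUpKDAZFzTgozbTSgsMBQdXDslcGMnbnYjhasbpcEVmo4TUDkTSB4YgiU1gSVNWjNOQ3dUMqBNMG47PVcxiqQ6q9BKhcY8etA0WJ5CQmRiZFVGKBMLJhcNU0YWdWoeh44di6YSh4YOdlwLSjsRKiQTPSkdYSstf19OZZdIQWctKTQbL0YcZ58io84emb8bh8QSQV8WHyIRJRoOJRIOOCwUYG0ke4U2r7U+trU3jnwvnpQ2gYBPWEdbVEVablVvmnRgnoRCWVUsO08pMncsXZc0sL8rtdkfoMIfS0kZIB8TIRoSQSEvjZNJR7BJV6x9k7mbuJett4iUs7iKaYl2TEt2UFaNYEqTskV4yFhFlIZVSpdOOZtYS45jqryFwNeir6+Aj0Z0SS5OHBIhaUy0v9jNktDHZcW9eL62jnKzz5a21LyyfXiZTHScP3C3RyCo10HV5LzI0MHLl7etVraPNrusm8+3y9jEkX+rnkPElSvDSRSGh5DKwdXAkq2NYqRuS4BeR0RbtI2A3tDCo6C+bKHHJVO4HweLo2vY7N/q7N3u28rdsNXQQNffcMK7v72jfWiaYDqghynDXB3LoWqPxpZktahYg59YTl1INk5Jc7dlxdSoobahc5+sHix3Bw5nc4/P5eHq79rx69/s4ebqXoTEVXKGrq+BeGePRC9vWjJ6XT6Qo1CX1qSVy8ifl5V3cWFuRJ2FaM+Ypcukp72rdIioHyp4DDx6Q7LMp6zB2sna6eLj6c7cwzWnhVNUla5cZkpTOSVERztdSD5zblG35tbY4szNs4Gsk7Oxd9/GZ+HWp9jWucnYhHDLPiqoIVqGLIiKaJSMvMOl0bmf3Dpt3DWEv5WXq5aDaEVyNjl0Q2CeLzaWXXnY397t79ny5tjz3efuw+3uY9Hhg9fXiKHHfjvNizPMSkuhM256Ro17pLB+vk9OvjJeyZKX0MLEwZrKhXTOT3nfM0rdISHJjsT61N/34dX259f0697tysjcbbi4VLKYTFp6Ty1uhkOdoGWrWGGHQnNhc3JNljxIuWFe0c6dtL2cl6O9n7LbVWzkHR3rUHDwS7rXWIe2r4O535et96Wd65tom6U5PVooHSMbIh0lTkBEe1tjjGB1ZU9RSD03bVFBvKtl1tyQps2JccWWZLa1OUuXLVauVLjYGjIVICoaT0MqlTEd/1so/6Na05oJNDgNFSMQFB8WMD4mQVQzZVJIe0ldZ0dedmZSvcdPzelwquFqVaw6OFQvIDAhH0MfKFkbESgLEyIRIh8RMhcM81sA/76C/5M4mHgkEiQPECMWGyYQJjUTHScTSEkrWUBAhFdI28xJ3/tJx+4LXGUTISYNHSMQICYNIjQJEykTFx4VIR0SJBoP2pIV/96g8sCa1p2KelFYER0iHjkeOVstJUMpJ0UmLj4vdmNP38uA8+KB5LgmhXghNUQeGCUWPU8qVYgtOiY8GhQfGygqNFdctcaL9fHW7+LZ4b3BwnTFOyuRRISaR5+lPluJTFx2OVJgVn1y1cmR68ac3qSDv6aCY4l1NVpmR4h1apRgYh6uOiuvL2iyMXKjkMyc7vHa5cO93qejvXyzW0HDdYy8SXunMD5/UVOWR1qYVW+Pv66H4sGd4c2z08+8jZq0QnbDVJrHWFS6VRy4dEjASEOQQVRvg8JZw9hjzZBj47aYtqCPTW66hZTNY2nXHznnXG/cUk3UY1G/xa2/6d/Z7ufd3d7Ikbi6UZjHQ4PHMCmuKRs1cUJhbUtxVWiAqbqFw79ptbFg4t6mvsujSbrCV73eY4ntPE/8VUXsdjLcg2HEvLvK5t3d7+Dc7ubdobmkU4CIN0RSGhYnGBwpTlRua3uVVI+pmZGtzaqgv8adzt+wyty3btK0HtPNJGaQISVsRiNzejaflIKztqu4zbKp7N7N8eXax4+Oc0phOyc6GRQfJ1eNNYG0epO5YYS0dYex3c/Z4unk4Ovk3u3kt+LkMXa4GyJQFRQyIR9NS1GRiY6stpS307W17+jc6sa/3XKJrUmNWzWFPDCD"/>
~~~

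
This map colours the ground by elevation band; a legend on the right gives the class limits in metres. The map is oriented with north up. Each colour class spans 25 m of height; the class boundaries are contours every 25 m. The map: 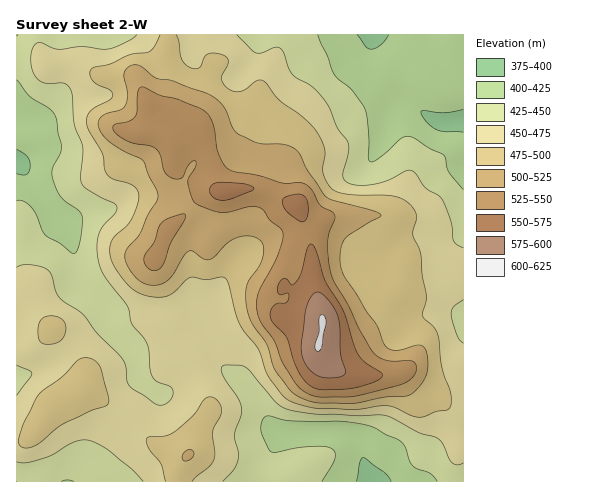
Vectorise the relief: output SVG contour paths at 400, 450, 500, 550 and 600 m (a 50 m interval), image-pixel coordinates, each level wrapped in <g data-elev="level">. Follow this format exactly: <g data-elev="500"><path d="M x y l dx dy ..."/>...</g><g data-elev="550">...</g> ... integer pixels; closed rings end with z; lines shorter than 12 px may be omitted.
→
<g data-elev="400"><path d="M356 481l4-18 3-5 22 15 6 8"/><path d="M17 149l10 7 3 9-1 6-2 3-3 1-7-1"/><path d="M463 132l-19 0-7-2-10-8-6-9 2-3 21 3 19-4"/><path d="M389 35l-8 10-10 4-6-3-8-11"/></g><g data-elev="450"><path d="M223 481l11-11 4-8 0-10-3-17 7-24-3-11-17-27 0-6 3-2 16 0 5 3 29 33 10 7 31 6 42 2 21-1 9 1 30 16 20 6 5 6 9 18 6 3 5-2"/><path d="M17 462l9 1 16-4 11-4 21-13 14-2 9 3 12 7 23 19 11 12"/><path d="M17 365l13 6 2 3-15 21"/><path d="M463 343l-6-7-6-23 3-7 9-6"/><path d="M463 248l-6-3-3-4-3-19-9-22-3-4-14-9-12-16-7 0-18 9-17 5-15 0-10-4-3-6 5-21 0-11-11-15-7-19-5-9-13-14-20-12-4-7-4-14-4-5-4-1-14 6-6 0-19-18"/><path d="M137 35l-12 8-19 6-24-2-25 2-15-6-4 0-6 7-1 13 3 11 6 7 8 3 16-1 4 3 3 5 3 33 9 24-2 28 0 7 6 6 26 14 4 4-2 6-12 13-5 9-1 15 3 17 6 11 21 27 5 19 15 19 2 8 1 20 3 7 4 3 12 5 3 3 1 5-2 6-6 4-7 1-28-18-3-6-1-14-4-8-25-26-14-18-24-18-4-7-3-15-4-5-7-3-12-2-7 0-5 2"/></g><g data-elev="500"><path d="M183 460l4 1 5-3 2-3-1-4-5-1-4 2-2 5z"/><path d="M339 403l16 0 30-6 24-2 5-3 7-7 6-13 0-17-1-5-3-4-6-1-21 5-6-1-4-3-9-21-31-46-5-10-1-16 4-14 7-6 29-16 1-3-11-4-36-9-7-4-19-26-8-16-4-5-12-6-27-1-19-9-6-7-8-20-13-11-39-15-15-3-18-13-5 0-4 1-4 4-2 4 3 20-2 12-5 4-17 5-3 4-2 4 3 9 8 9 14 10 20 10 15 32-1 7-9 15-8 18-14 19-1 8 4 9 7 8 7 6 8 2 8 0 7-3 5-5 12-21 5-5 5 0 10 8 6 1 5-3 13-13 8-6 13-2 10 3 5 6 0 10-4 11-12 18-1 8 0 12 6 19 15 23 7 23 16 21 9 7 16 6z"/></g><g data-elev="550"><path d="M318 389l37-1 21-7 7-6-3-3-16-10-7-9-13-41-18-30-10-31-3-6-2-1-4 5-6 24-4 8-5 4-5-6-3-1-6 6 0 9 2 2 8-2 0 8-3 2-7 0-4 2-3 5-1 5 3 8 14 15 7 24 7 14 8 9z"/><path d="M300 221l5 0 3-6 0-9-2-8-4-3-4-1-14 4-2 5 3 7z"/><path d="M220 200l12-2 19-7 3-2-3-3-8-2-21-2-7 1-5 4 0 6 4 5z"/></g><g data-elev="600"><path d="M316 351l3 0 2-3 5-23 0-7-4-3-2 1-1 3 0 13-4 14z"/></g>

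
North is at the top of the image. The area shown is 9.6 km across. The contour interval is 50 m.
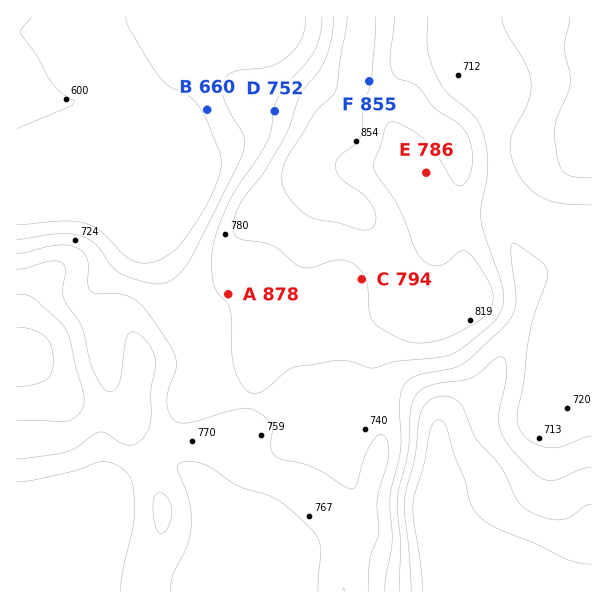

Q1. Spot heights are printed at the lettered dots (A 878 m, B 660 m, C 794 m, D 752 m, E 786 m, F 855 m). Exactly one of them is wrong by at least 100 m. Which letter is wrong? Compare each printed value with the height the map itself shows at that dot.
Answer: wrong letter A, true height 753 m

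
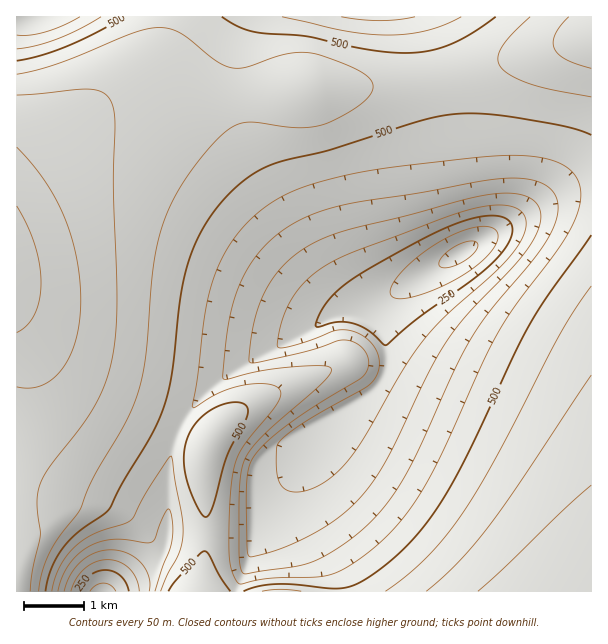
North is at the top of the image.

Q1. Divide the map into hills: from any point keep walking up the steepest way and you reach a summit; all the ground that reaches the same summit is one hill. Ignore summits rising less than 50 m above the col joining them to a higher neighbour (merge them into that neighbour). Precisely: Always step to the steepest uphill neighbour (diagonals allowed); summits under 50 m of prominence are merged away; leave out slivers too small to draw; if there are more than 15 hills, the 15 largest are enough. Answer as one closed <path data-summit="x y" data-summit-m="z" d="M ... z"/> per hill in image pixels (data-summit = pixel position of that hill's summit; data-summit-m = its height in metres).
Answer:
<path data-summit="17 270" data-summit-m="728" d="M423 16l-407 1 1 575 93 0 10-9 36-23 7-8 5-16 0-60 4-29 12-28 14-18 21-21 35-22 51-26 24-14 16-5 23-1 46-32 45-26 10-8-1-15-8-19-8-30-10-86z"/><path data-summit="591 591" data-summit-m="692" d="M591 188l-18 2-37 16-44 29-90 53-23 18-3 11 12 33 0 13-3 11-5 9-12 13-48 29-22 58 0 12 4 17 34 61 3 19 253-1z"/><path data-summit="197 591" data-summit-m="549" d="M380 304l-17 9-18 0-19 6-21 13-62 32-24 16-21 21-14 18-8 15-6 19-2 23 0 60-5 16-7 8-36 23-9 9 127-1 0-6 14-30 7-36 9-15 36-42 10-19 6-18 48-29 12-13 5-9 3-11 0-13-12-33z"/><path data-summit="591 35" data-summit-m="632" d="M591 16l-167 1 18 79 10 86 17 55-1 11 68-42 24-12 13-4 19-2z"/><path data-summit="281 591" data-summit-m="568" d="M306 457l-16 23-26 30-6 14-10 40-10 21 1 7 99-1-2-18-20-34-16-36-2-20 9-22z"/>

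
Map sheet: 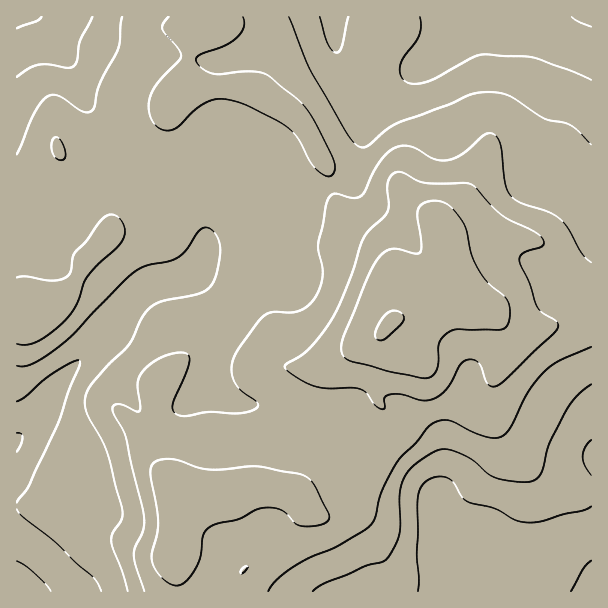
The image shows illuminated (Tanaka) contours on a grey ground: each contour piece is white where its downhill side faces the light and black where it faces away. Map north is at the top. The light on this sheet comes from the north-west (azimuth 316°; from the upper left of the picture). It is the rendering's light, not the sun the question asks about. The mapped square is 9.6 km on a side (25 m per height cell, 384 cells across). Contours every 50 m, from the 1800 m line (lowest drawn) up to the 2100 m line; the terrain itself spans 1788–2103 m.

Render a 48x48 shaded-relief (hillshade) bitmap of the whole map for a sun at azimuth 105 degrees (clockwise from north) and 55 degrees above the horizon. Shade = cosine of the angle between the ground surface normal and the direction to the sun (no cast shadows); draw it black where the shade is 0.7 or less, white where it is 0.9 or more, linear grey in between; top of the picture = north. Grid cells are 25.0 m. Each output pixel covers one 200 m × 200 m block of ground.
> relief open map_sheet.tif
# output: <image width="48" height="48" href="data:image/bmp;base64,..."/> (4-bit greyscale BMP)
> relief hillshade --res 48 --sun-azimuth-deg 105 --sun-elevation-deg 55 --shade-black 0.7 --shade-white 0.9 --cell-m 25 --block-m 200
<image width="48" height="48" href="data:image/bmp;base64,Qk32BAAAAAAAAHYAAAAoAAAAMAAAADAAAAABAAQAAAAAAIAEAAATCwAAEwsAABAAAAAAAAAAAAAAABEREQAiIiIAMzMzAERERABVVVUAZmZmAHd3dwCIiIgAmZmZAKqqqgC7u7sAzMzMAN3d3QDu7u4A////AIiHd3YyJHrLh5zd3LuqqZrO25iZmZqqqoh3d3YxJHrMl4vd3Mu7qqve2oiZmaqqqoh3d3YxE3rMqIm83Mu7uqzeyoiZmqqqqoh3d3UyEmrMqYiazMzMy7zuyYiZmqqqqoh3iHZTEErMqZiJq7vMzM3uyYmYmqqqqoiIiHZUEEnMuqmZiau8zN7+uYmYmaqqqoiIiIdjEEi7uqqpiJq7zN7+uImZiJqqqoiIiIdTEUeruqqpiau6vN/9uIiZmJqqqneIiHZSEleZmqqZmbu6rO/+uHeImZq7qmZ4iIZCE3iZiImZmaupm+/+yYd3mavLukVniHYyJXmZiIiZmaqYi9/+yodnirzcuzRWeHUzVniIiZmZmZmIib3u2od4mrzdy0RGd2VGd3d4iZmZmZmYiJve2oiJq7zdy3VEZlRoiId3iIiIiJmZh4nO2oiKu7zdzLlUREV5mZmHiIiIiJmYd4q8y5iavLzN3MuEIjaJiaqYiIiIiJmYiJqqu6iKzMvMzN2mITZ4iaupmIiIiImZmZmZvcmJzcy8zM3JUiRneKu6h2eIiImamYiJvtp4vdzLu7zclSNGZ5u6hlZ4iIiJmImazut3re3Mu7zdyVNFVnmqllV4iHZWiJqqzduHnN3czLzu7JVEVmeKmFVnd2U0aKvLvMuYm93MzKve/shVZ3d4mGVnd2QiR5vMu6qpq8y7vIrO/9t1Z4h4iHZ4h1QhJYm8y6mZvMuqu3is7+ynZ4iIh3d4h2QhFHmry5iJvNuqq3iKze3Jd4iId3d4mGQxA3mrupiJrNuqq4iIq83bmIiId3d4mHUxAmmrupmaq8uqq4iHibzcupmYeHd4iHZTEViqqZmru7qqu3d2eKvMuqqoiIiIh3ZkIkiZmZq8uqqry3d3eJrMuqupiIiId2ZlQ1eIiavMuqqszHd4iIm8uqupmJmIdmZmVFd3eavLupq83XeIiHiruqqpmZmId2ZmZVZmebu7qpq8zHeIiIirqqqpmZmIh2Z3dUVVebu7upmru3eIiImaqqqpmZmIh3eIdURWeKq8upmaqneIiJmaqqqpmZmId3iZdDV3Z4m8y6mZq3d4maqZmqqZmZmHd4mqgyWZhmesy6mKu2Z4qqqZmaqpmZmHd4mrhCWal2aLy6iJvFVpqqqZmZqqmZmHd4q7lSWKmHZ6y6h4q0RZuqmYiJq6qZmId5vMpTR4mYd5vKmIqkRZupmHZ5u6mZmYiKzMp0RniId5u7mZmlRYqoiGVpvLmZmYibzcqGZmZ3d4q6mZqlVoqYiGRYvLqZmZmrzLqYd2Zmd4mqmZmmZ4l2eHRGm7qZmZq8zKmZmHZmZ4mZmZmWZ4hlaIZEeqmZmaq8y6maqYdmZ4iZmZmWd4hkV4hleamIiavMypiau5hmZ4iJmZmXeIdlRXiHeaqZiavNynebvLmGZ4iImZmXiHZmVFeIeau6qavNyXeKvMuXd4mImZmYh2ZmVEaHd5vMuqvNyWaJrMy4d4mZmZmXd2VlQ0aHZovNy7vNyWZ5q8y5iImZmqmQ=="/>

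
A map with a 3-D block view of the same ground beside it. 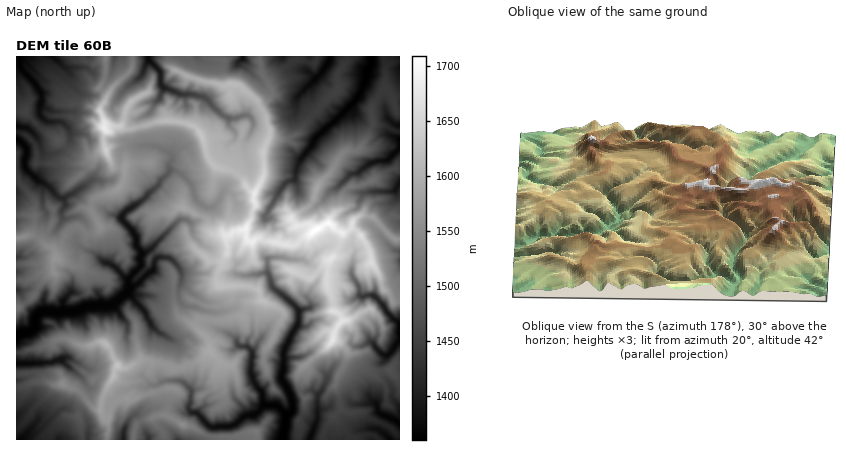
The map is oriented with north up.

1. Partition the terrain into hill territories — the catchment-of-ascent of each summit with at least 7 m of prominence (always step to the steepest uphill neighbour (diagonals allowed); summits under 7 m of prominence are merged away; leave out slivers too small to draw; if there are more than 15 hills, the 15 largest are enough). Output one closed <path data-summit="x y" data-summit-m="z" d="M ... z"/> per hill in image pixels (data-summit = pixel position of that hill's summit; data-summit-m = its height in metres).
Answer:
<path data-summit="316 230" data-summit-m="1709" d="M400 56l-70 0-9 18-21 20-8 13-6 1-20-4-18 11-18 3-1 6 6 8 1 4 11 4-2 2 2 18 5 1 36-3 12 2 12-14 3-8 39-36 10-19 19 13 5 22 4 5 8 2z"/><path data-summit="332 340" data-summit-m="1674" d="M362 296l-18 6-26 2-19 8-2 14-13 24-2 30 10 17 8-4 14-2 4 3 0 16 14-1 24 21 12-2 10 2 8-14-8-4-2-8 4-4 12-1 1-9-11-18 0-10 5-6-7-3-6-9 3-18-8-8z"/><path data-summit="210 352" data-summit-m="1590" d="M148 273l-10 11-8 3-3 5 17 18 8 16 25 18 2 12 9 14 1 8-3 6 6 7 10-2 4 5-1 12-8 8 13 13 22-1 12-10 12-2 8-10-2-12-6-6-5-12 1-22-6-6-6 0-10-12-22-9-2-14-24-6-3-5-1-12-16 0z"/><path data-summit="202 136" data-summit-m="1630" d="M164 87l-5 13-4 2-5 10-12 8 5 24 13 2 12 6 4 4-3 12 13 6 10 12 4 14 6 5 8 3 9-8 21-38 6-4-1-16 2-2-9-2-9-14 0-6-11-7-12-13-14-4-12 0z"/><path data-summit="118 366" data-summit-m="1628" d="M128 293l-15 11 14 20 0 20-21 10-17 16 8 6-1 8-4 4-4-1-14 16-8 5 12 2 6 4 5 12-1 14 35 0 2-12-5-4 0-18-3-6 0-4 3-4 12-5 24-2 8-4 17-1-4-36-25-18-8-16z"/><path data-summit="316 188" data-summit-m="1586" d="M364 83l-10 19-39 36-18 28-2 14 3 10 8 10 8 5 6-1 12-14 4-2 14-14 8-1 12-10 18-3 12-12 0-22-8-3-4-5-5-22z"/><path data-summit="56 258" data-summit-m="1564" d="M60 212l-14 2-5 8-4 16-21 20 0 32 6 1 10-3 8 3 5 5-1 14 12 3 7-1 0-10 9-10 8 4 4 11 28-2 16-13 0-12-16-15-8-3-12-10-12-5-4-5-1-6-10-12z"/><path data-summit="104 128" data-summit-m="1681" d="M148 56l-32 0-5 20-15 19-14-1-10-8-1 8 4 10-1 7-22 0-12-5-1 6 2 4 9 6 12 0 8 10 14 2 6 7 36 0 8 5 10 0-6-26 12-8 13-22-3-18-11-12z"/><path data-summit="106 344" data-summit-m="1611" d="M112 304l-4 2-20 0-10 5-18 1-10 15-14 0-6 5-12 3-2 27 32 1 22-5 16 10 6 1 14-15 21-10 0-20z"/><path data-summit="232 84" data-summit-m="1614" d="M282 56l-8 12-14 11-15-13-3-8-8 7-26-2-6 33 26 22 20-3 18-11 20 4 6-1 8-13 16-16-8-7-16-5z"/><path data-summit="246 228" data-summit-m="1691" d="M228 191l-6 3-8 12-4 2-7-2-3 12-9 6 2 10 13 13 6 3 22 2 3 10-2 8 1 4 20 1 12-2-1-15-4-4 0-10 4-10 6-6 0-4-11-9-20-6-7-7-1-6z"/><path data-summit="62 384" data-summit-m="1551" d="M62 360l-14 3-18 0 0 11-4 4-10 2 0 60 6 0 8-11 6 1 4-2 20-18 6-1 8-6 14-13-5-12z"/><path data-summit="184 208" data-summit-m="1586" d="M172 170l-30 31-20 15 0 4 13 14 2 12 5 7 8-3 30-30 2-1 10 4 8-5 3-12-7-6-4-14-10-12z"/><path data-summit="100 226" data-summit-m="1552" d="M76 193l-13 5 2 8-4 6 1 6 20 0 7 12 3 22 12 10 12 6 12 11 13-13-1-8 2-4-5-8-2-12-15-17-10-3-6-5-20-8z"/><path data-summit="254 194" data-summit-m="1680" d="M288 158l-36 3-4 0-2-3-2 1-20 31 6 2 4 4 1 6 7 7 22 7 19-30 12-8 5-18z"/>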